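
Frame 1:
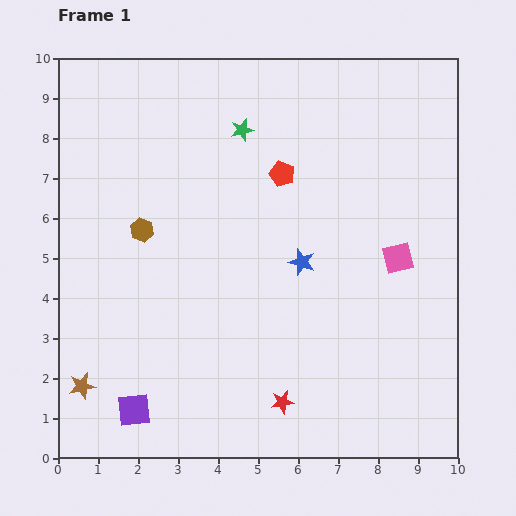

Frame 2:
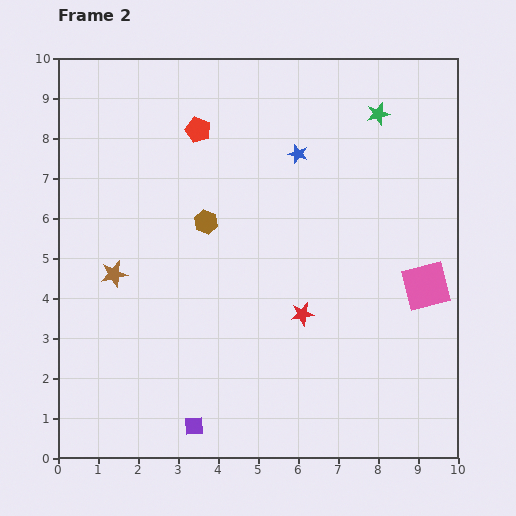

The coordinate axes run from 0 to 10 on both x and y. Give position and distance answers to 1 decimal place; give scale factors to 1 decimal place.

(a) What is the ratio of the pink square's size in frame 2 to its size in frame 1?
1.5×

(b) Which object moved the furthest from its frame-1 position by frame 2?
the green star

(moved 3.4; next 2.9)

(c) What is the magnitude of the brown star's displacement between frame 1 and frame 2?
2.9

The brown star moved from (0.6, 1.8) to (1.4, 4.6), a distance of √(0.8² + 2.8²) ≈ 2.9.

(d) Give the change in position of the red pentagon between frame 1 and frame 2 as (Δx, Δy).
(-2.1, 1.1)

The red pentagon was at (5.6, 7.1) in frame 1 and (3.5, 8.2) in frame 2.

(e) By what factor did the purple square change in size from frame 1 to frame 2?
0.6×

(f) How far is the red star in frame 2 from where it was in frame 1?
2.3

The red star moved from (5.6, 1.4) to (6.1, 3.6), a distance of √(0.5² + 2.2²) ≈ 2.3.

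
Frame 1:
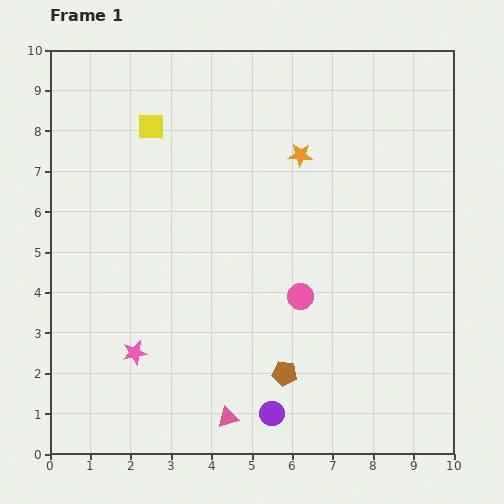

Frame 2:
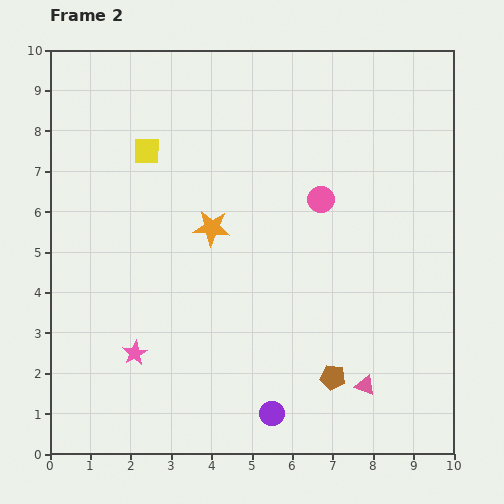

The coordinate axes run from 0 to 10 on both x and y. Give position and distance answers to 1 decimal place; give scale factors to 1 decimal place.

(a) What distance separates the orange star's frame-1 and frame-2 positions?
2.8

The orange star moved from (6.2, 7.4) to (4.0, 5.6), a distance of √(2.2² + 1.8²) ≈ 2.8.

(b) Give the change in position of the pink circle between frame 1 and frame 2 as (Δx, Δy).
(0.5, 2.4)

The pink circle was at (6.2, 3.9) in frame 1 and (6.7, 6.3) in frame 2.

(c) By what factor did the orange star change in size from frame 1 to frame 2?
1.5×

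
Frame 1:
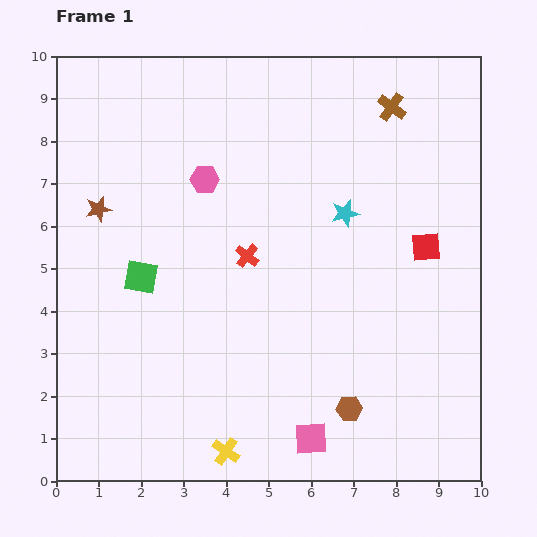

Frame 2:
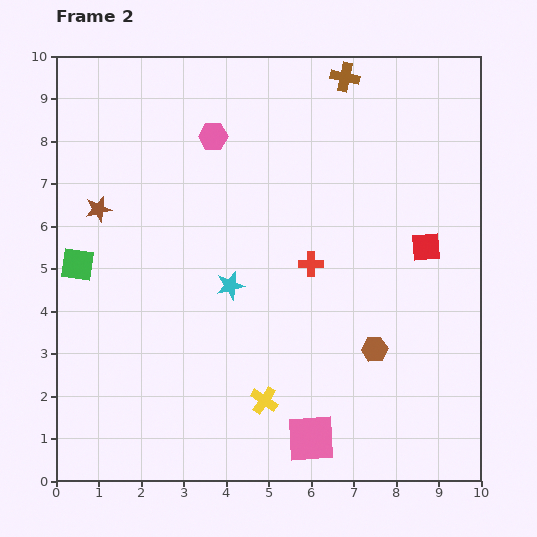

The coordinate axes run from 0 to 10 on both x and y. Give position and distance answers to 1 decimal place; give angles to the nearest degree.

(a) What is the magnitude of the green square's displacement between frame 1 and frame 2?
1.5

The green square moved from (2.0, 4.8) to (0.5, 5.1), a distance of √(1.5² + 0.3²) ≈ 1.5.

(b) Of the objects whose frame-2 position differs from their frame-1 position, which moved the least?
the pink hexagon

(moved 1.0)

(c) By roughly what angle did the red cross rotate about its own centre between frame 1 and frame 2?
38° counter-clockwise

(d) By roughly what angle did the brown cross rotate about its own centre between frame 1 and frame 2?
24° counter-clockwise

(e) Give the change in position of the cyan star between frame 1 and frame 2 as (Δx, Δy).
(-2.7, -1.7)

The cyan star was at (6.8, 6.3) in frame 1 and (4.1, 4.6) in frame 2.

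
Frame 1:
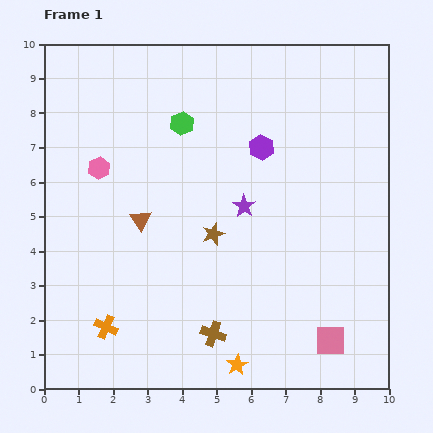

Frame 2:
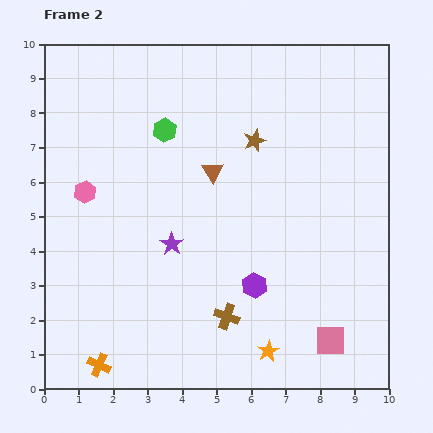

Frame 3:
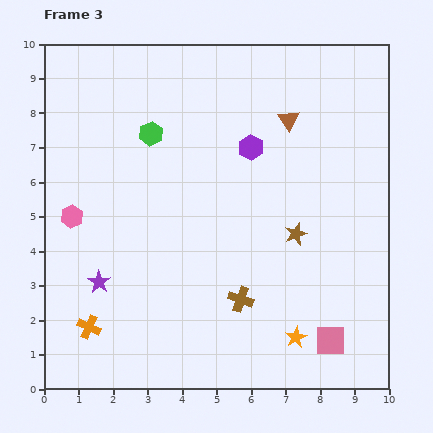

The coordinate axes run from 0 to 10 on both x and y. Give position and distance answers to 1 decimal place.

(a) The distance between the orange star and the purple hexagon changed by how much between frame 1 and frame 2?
-4.4

Distance in frame 1: 6.3. Distance in frame 2: 1.9.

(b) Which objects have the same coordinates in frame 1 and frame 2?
the pink square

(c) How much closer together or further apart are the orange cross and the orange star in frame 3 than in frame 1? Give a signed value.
+2.0

Distance in frame 1: 4.0. Distance in frame 3: 6.0.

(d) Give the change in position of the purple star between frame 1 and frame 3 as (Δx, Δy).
(-4.2, -2.2)

The purple star was at (5.8, 5.3) in frame 1 and (1.6, 3.1) in frame 3.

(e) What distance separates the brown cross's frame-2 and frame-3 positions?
0.6

The brown cross moved from (5.3, 2.1) to (5.7, 2.6), a distance of √(0.4² + 0.5²) ≈ 0.6.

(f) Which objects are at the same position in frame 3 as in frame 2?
the pink square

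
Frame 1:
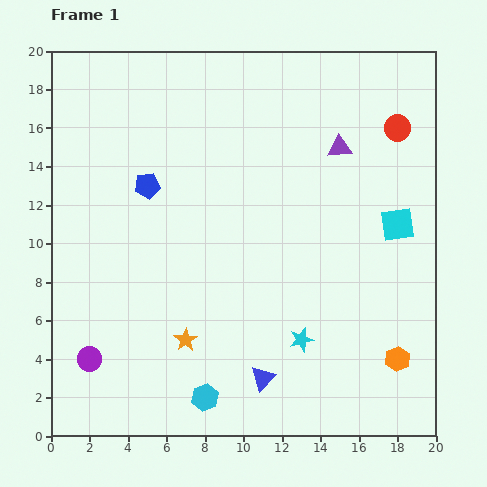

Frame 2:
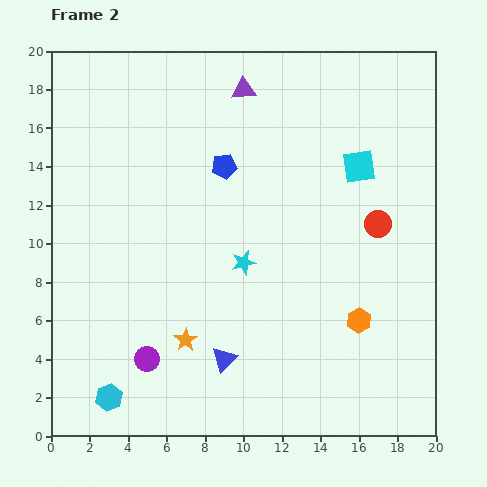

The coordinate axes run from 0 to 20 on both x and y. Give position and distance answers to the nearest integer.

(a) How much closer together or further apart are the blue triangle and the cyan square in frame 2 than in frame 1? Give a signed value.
+1

Distance in frame 1: 11. Distance in frame 2: 12.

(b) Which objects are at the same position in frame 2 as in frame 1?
the orange star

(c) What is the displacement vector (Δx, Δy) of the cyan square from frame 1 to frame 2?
(-2, 3)

The cyan square was at (18, 11) in frame 1 and (16, 14) in frame 2.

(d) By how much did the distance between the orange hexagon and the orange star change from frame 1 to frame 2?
-2

Distance in frame 1: 11. Distance in frame 2: 9.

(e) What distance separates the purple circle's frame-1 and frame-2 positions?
3

The purple circle moved from (2, 4) to (5, 4), a distance of √(3² + 0²) ≈ 3.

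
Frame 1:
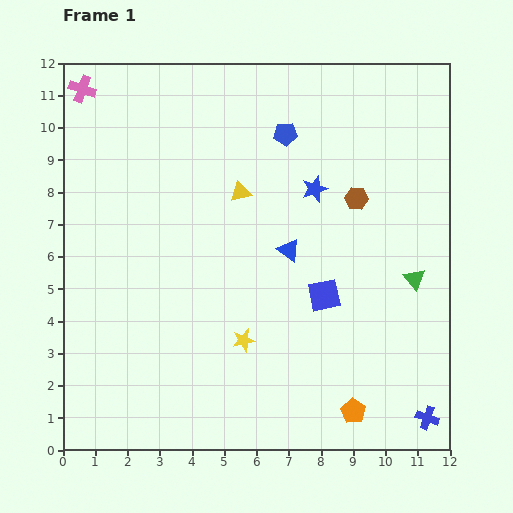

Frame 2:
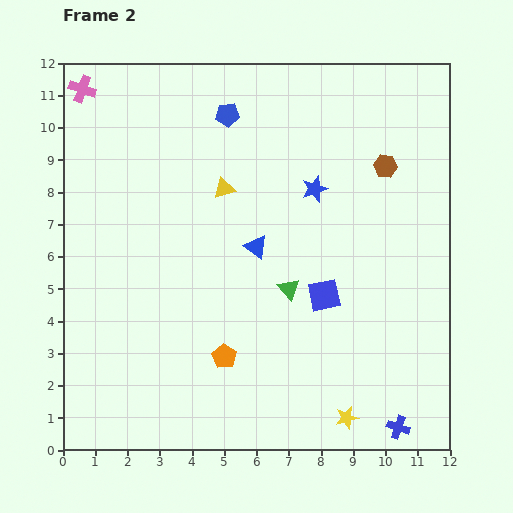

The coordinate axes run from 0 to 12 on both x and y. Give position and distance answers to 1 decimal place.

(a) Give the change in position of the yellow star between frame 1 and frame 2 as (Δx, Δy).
(3.2, -2.4)

The yellow star was at (5.6, 3.4) in frame 1 and (8.8, 1.0) in frame 2.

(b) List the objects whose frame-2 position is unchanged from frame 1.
the pink cross, the blue square, the blue star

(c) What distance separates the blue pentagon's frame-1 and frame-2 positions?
1.9

The blue pentagon moved from (6.9, 9.8) to (5.1, 10.4), a distance of √(1.8² + 0.6²) ≈ 1.9.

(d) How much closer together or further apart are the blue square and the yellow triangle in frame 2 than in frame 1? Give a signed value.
+0.4

Distance in frame 1: 4.1. Distance in frame 2: 4.5.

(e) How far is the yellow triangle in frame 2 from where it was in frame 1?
0.5

The yellow triangle moved from (5.5, 8.0) to (5.0, 8.1), a distance of √(0.5² + 0.1²) ≈ 0.5.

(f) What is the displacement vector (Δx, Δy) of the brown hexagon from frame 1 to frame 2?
(0.9, 1.0)

The brown hexagon was at (9.1, 7.8) in frame 1 and (10.0, 8.8) in frame 2.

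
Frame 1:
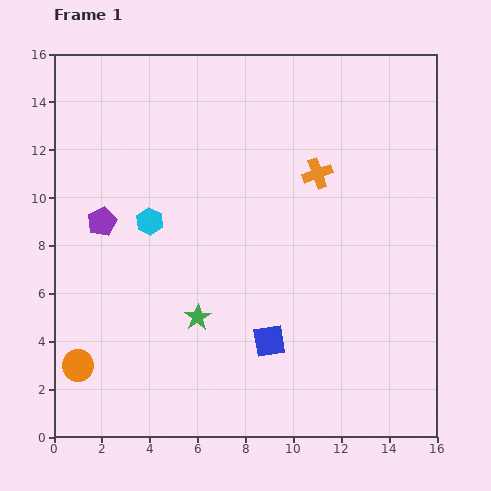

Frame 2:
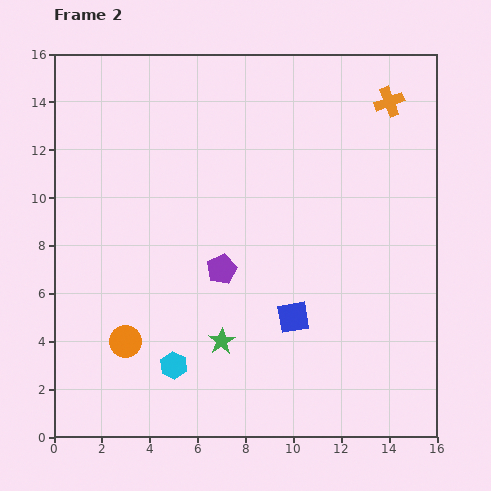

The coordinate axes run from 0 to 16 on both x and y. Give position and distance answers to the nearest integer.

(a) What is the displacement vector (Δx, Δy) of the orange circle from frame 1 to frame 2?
(2, 1)

The orange circle was at (1, 3) in frame 1 and (3, 4) in frame 2.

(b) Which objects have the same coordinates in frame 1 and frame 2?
none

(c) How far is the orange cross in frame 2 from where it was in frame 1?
4

The orange cross moved from (11, 11) to (14, 14), a distance of √(3² + 3²) ≈ 4.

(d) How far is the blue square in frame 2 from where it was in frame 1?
1

The blue square moved from (9, 4) to (10, 5), a distance of √(1² + 1²) ≈ 1.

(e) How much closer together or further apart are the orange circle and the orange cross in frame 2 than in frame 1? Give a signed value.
+2

Distance in frame 1: 13. Distance in frame 2: 15.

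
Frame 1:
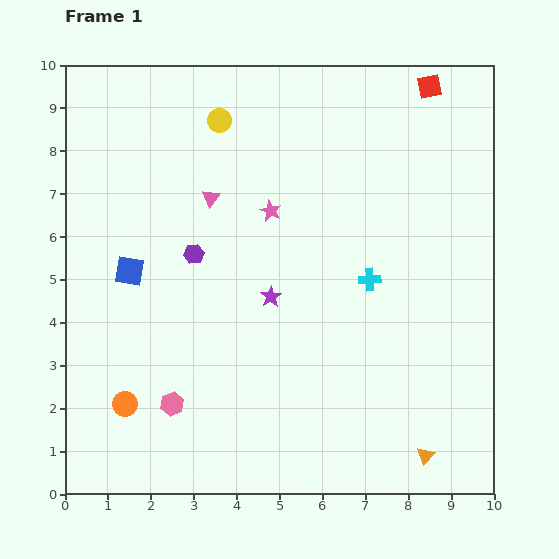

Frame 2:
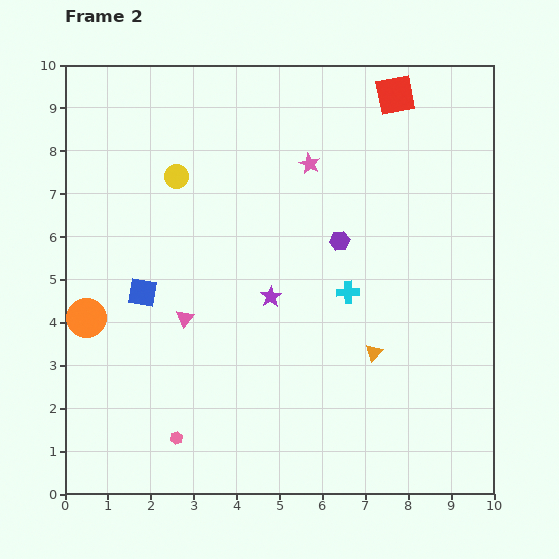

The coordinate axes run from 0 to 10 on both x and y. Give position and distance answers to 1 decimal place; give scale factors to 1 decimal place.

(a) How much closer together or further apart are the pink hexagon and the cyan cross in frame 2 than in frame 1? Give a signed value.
-0.2

Distance in frame 1: 5.4. Distance in frame 2: 5.2.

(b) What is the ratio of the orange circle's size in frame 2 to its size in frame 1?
1.6×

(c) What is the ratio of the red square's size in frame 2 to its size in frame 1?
1.6×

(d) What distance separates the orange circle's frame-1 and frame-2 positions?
2.2

The orange circle moved from (1.4, 2.1) to (0.5, 4.1), a distance of √(0.9² + 2.0²) ≈ 2.2.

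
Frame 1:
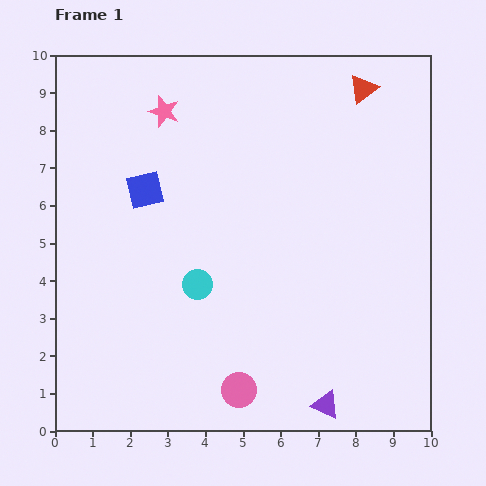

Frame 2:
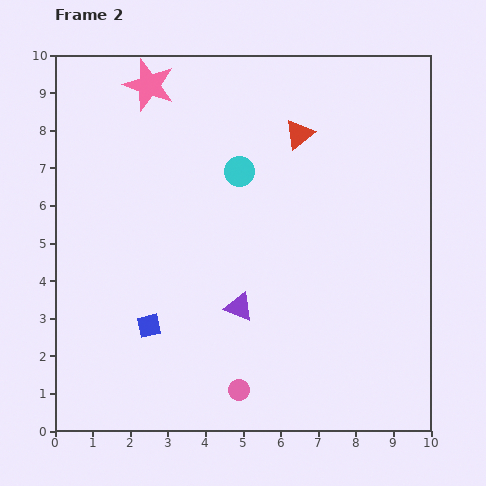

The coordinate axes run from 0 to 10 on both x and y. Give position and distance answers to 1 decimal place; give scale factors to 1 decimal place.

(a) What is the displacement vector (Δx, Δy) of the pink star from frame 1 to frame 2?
(-0.4, 0.7)

The pink star was at (2.9, 8.5) in frame 1 and (2.5, 9.2) in frame 2.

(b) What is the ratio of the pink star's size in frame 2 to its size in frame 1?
1.6×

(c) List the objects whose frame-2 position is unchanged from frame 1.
the pink circle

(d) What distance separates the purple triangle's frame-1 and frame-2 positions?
3.5

The purple triangle moved from (7.2, 0.7) to (4.9, 3.3), a distance of √(2.3² + 2.6²) ≈ 3.5.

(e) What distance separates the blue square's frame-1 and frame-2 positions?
3.6

The blue square moved from (2.4, 6.4) to (2.5, 2.8), a distance of √(0.1² + 3.6²) ≈ 3.6.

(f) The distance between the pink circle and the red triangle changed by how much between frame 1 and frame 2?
-1.7

Distance in frame 1: 8.7. Distance in frame 2: 7.0.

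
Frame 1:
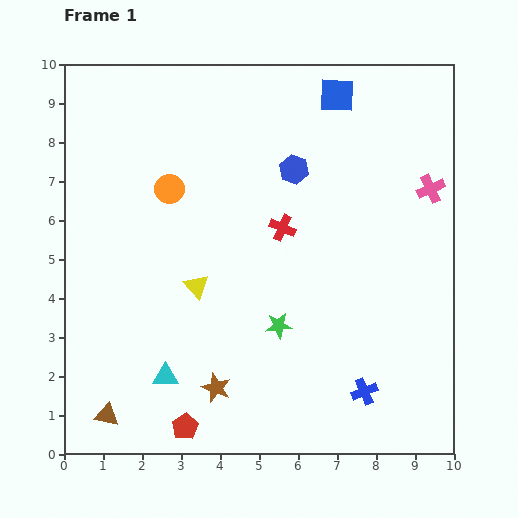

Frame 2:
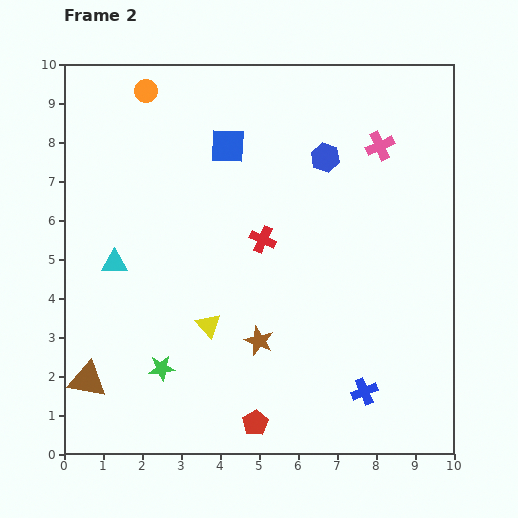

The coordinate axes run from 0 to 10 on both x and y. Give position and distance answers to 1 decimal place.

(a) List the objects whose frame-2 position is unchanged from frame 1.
the blue cross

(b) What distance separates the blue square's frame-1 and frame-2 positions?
3.1

The blue square moved from (7.0, 9.2) to (4.2, 7.9), a distance of √(2.8² + 1.3²) ≈ 3.1.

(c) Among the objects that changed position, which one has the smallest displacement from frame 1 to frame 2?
the red cross

(moved 0.6)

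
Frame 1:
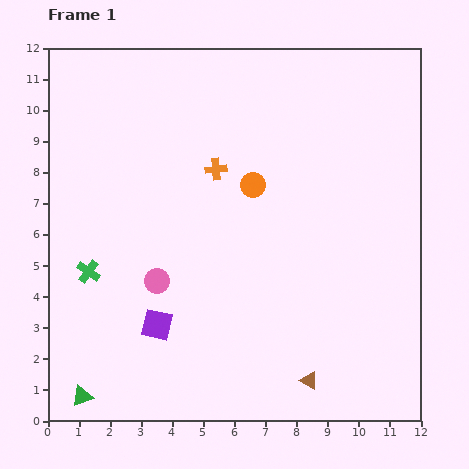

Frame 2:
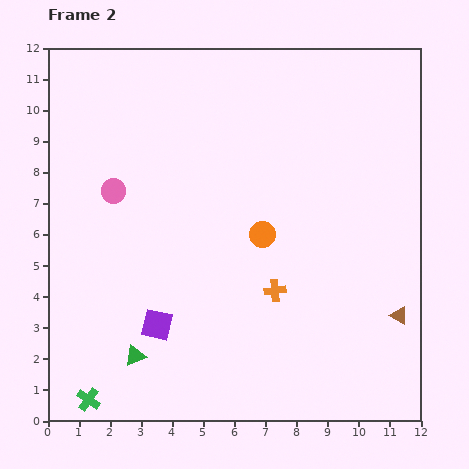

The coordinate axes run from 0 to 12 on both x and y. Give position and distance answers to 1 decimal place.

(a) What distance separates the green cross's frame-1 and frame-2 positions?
4.1

The green cross moved from (1.3, 4.8) to (1.3, 0.7), a distance of √(0.0² + 4.1²) ≈ 4.1.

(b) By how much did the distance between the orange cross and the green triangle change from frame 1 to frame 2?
-3.5

Distance in frame 1: 8.5. Distance in frame 2: 5.0.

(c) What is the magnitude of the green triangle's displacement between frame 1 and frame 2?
2.1

The green triangle moved from (1.1, 0.8) to (2.8, 2.1), a distance of √(1.7² + 1.3²) ≈ 2.1.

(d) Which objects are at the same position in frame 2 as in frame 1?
the purple square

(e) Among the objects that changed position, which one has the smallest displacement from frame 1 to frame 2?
the orange circle

(moved 1.6)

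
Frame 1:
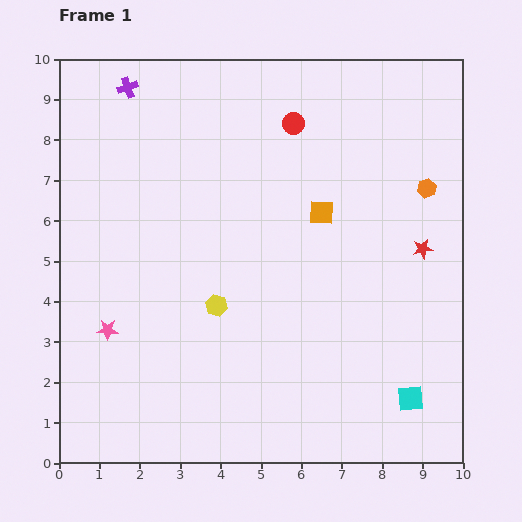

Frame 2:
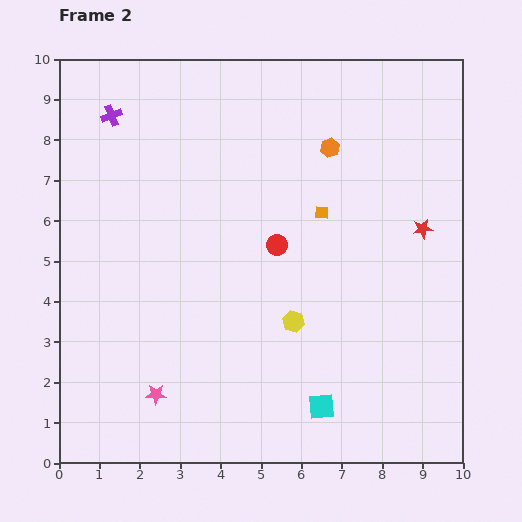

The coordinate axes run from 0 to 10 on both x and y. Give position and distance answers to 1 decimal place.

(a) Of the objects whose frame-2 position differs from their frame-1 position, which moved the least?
the red star

(moved 0.5)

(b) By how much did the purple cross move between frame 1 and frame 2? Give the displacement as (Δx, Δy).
(-0.4, -0.7)

The purple cross was at (1.7, 9.3) in frame 1 and (1.3, 8.6) in frame 2.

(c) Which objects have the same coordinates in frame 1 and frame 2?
the orange square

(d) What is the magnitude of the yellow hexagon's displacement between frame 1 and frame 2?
1.9

The yellow hexagon moved from (3.9, 3.9) to (5.8, 3.5), a distance of √(1.9² + 0.4²) ≈ 1.9.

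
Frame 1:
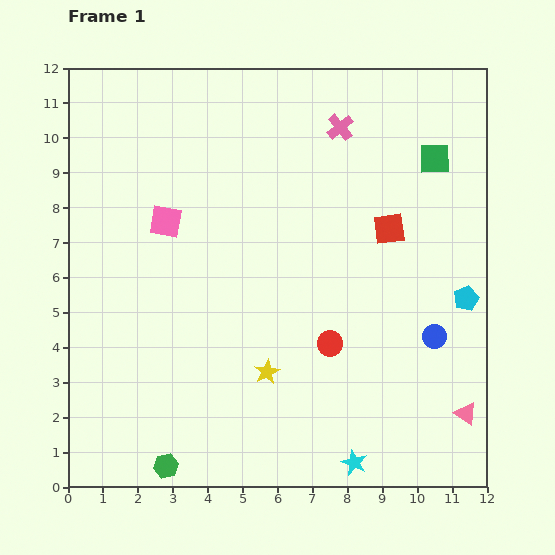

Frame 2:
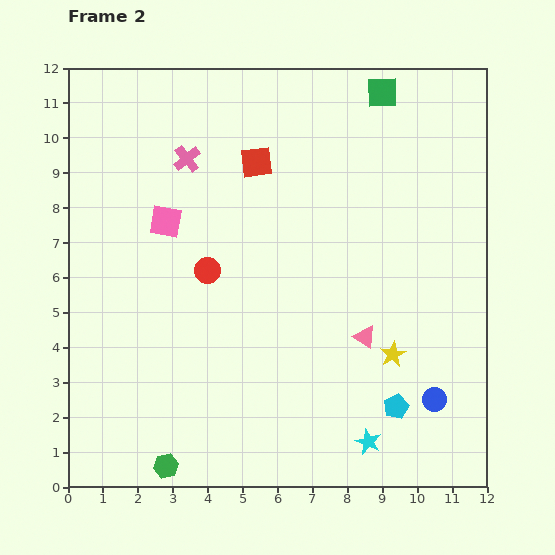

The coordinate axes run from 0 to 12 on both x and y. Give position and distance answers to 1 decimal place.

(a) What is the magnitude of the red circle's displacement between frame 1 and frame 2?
4.1

The red circle moved from (7.5, 4.1) to (4.0, 6.2), a distance of √(3.5² + 2.1²) ≈ 4.1.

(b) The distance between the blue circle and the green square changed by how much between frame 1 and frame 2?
+3.8

Distance in frame 1: 5.1. Distance in frame 2: 8.9.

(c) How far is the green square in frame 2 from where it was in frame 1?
2.4

The green square moved from (10.5, 9.4) to (9.0, 11.3), a distance of √(1.5² + 1.9²) ≈ 2.4.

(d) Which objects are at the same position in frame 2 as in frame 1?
the green hexagon, the pink square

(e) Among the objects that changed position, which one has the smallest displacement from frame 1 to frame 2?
the cyan star

(moved 0.7)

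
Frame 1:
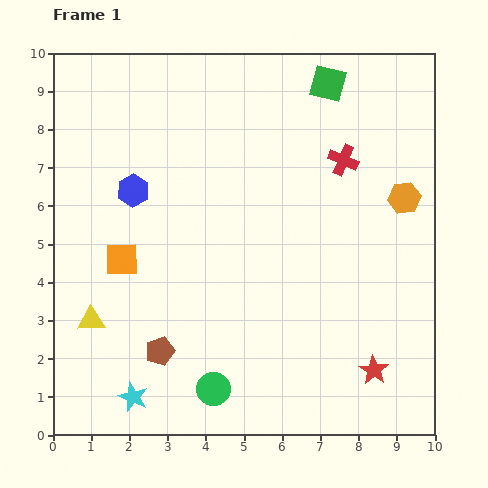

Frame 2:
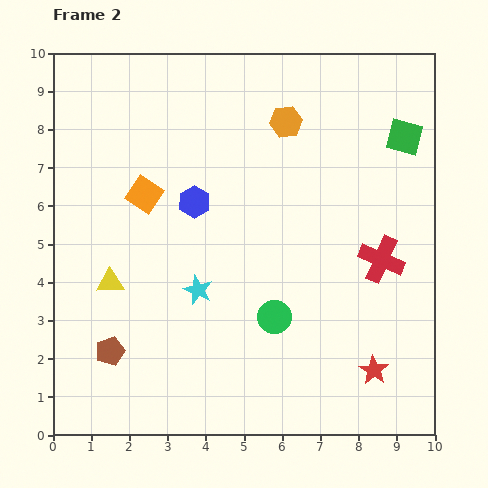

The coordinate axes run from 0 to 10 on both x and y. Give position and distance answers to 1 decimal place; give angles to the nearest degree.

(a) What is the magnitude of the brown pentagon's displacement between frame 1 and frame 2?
1.3

The brown pentagon moved from (2.8, 2.2) to (1.5, 2.2), a distance of √(1.3² + 0.0²) ≈ 1.3.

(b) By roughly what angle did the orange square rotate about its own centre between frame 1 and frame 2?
35° clockwise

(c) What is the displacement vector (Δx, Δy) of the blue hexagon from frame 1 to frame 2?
(1.6, -0.3)

The blue hexagon was at (2.1, 6.4) in frame 1 and (3.7, 6.1) in frame 2.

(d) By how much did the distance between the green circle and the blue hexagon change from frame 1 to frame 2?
-1.9

Distance in frame 1: 5.6. Distance in frame 2: 3.7.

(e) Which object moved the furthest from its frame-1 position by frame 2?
the orange hexagon

(moved 3.7; next 3.3)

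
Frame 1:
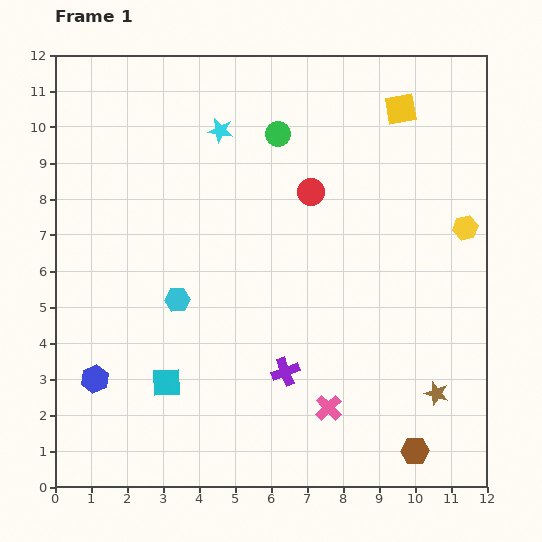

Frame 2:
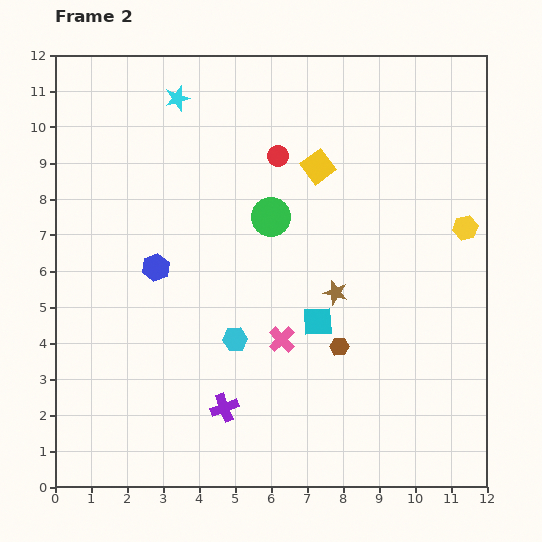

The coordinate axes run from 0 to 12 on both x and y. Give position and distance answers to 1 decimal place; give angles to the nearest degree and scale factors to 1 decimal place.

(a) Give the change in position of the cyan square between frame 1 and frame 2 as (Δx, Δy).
(4.2, 1.7)

The cyan square was at (3.1, 2.9) in frame 1 and (7.3, 4.6) in frame 2.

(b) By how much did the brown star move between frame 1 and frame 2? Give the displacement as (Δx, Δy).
(-2.8, 2.8)

The brown star was at (10.6, 2.6) in frame 1 and (7.8, 5.4) in frame 2.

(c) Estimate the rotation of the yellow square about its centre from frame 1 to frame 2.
27° counter-clockwise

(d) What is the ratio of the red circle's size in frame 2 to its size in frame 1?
0.8×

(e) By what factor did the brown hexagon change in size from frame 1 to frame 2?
0.7×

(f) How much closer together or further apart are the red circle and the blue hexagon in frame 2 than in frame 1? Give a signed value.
-3.3

Distance in frame 1: 7.9. Distance in frame 2: 4.6.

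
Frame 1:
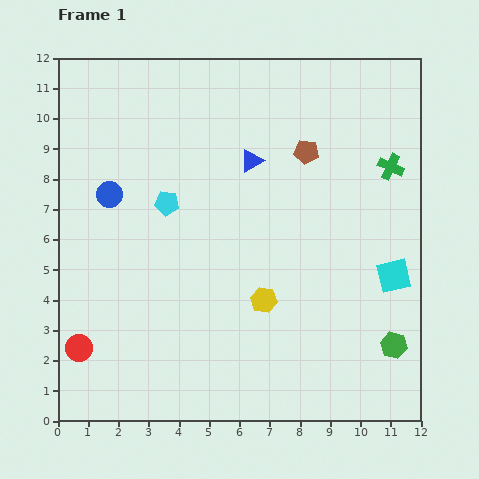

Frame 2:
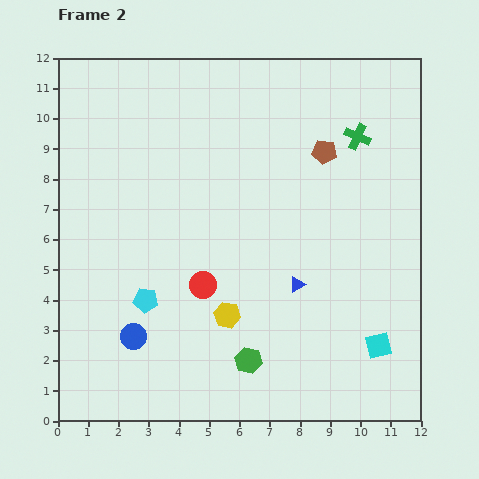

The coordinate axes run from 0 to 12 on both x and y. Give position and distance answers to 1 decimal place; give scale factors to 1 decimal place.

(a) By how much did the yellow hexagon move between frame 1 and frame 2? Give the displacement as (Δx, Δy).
(-1.2, -0.5)

The yellow hexagon was at (6.8, 4.0) in frame 1 and (5.6, 3.5) in frame 2.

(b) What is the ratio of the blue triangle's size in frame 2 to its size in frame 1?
0.7×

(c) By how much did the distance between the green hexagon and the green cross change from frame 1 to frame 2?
+2.3

Distance in frame 1: 5.9. Distance in frame 2: 8.2.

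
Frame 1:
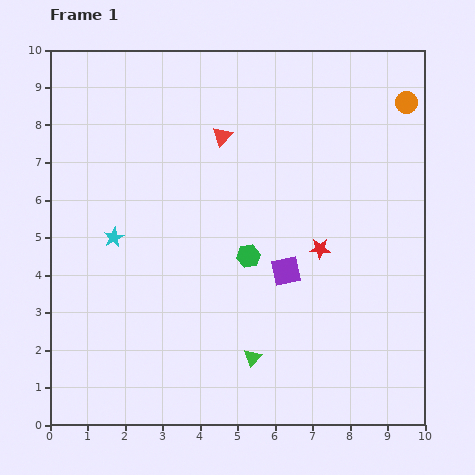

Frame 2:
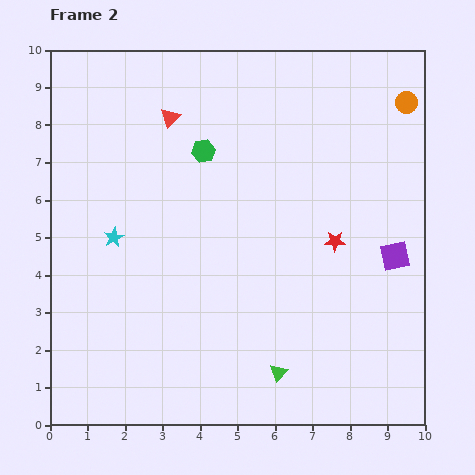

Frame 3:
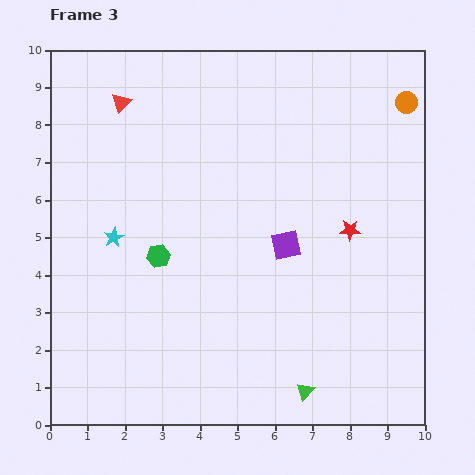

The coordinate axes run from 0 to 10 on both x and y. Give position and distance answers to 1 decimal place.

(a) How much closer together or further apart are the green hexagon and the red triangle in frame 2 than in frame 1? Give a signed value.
-2.0

Distance in frame 1: 3.3. Distance in frame 2: 1.3.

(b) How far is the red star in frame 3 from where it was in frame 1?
0.9

The red star moved from (7.2, 4.7) to (8.0, 5.2), a distance of √(0.8² + 0.5²) ≈ 0.9.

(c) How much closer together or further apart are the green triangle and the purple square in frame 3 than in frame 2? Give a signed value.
-0.5

Distance in frame 2: 4.4. Distance in frame 3: 3.9.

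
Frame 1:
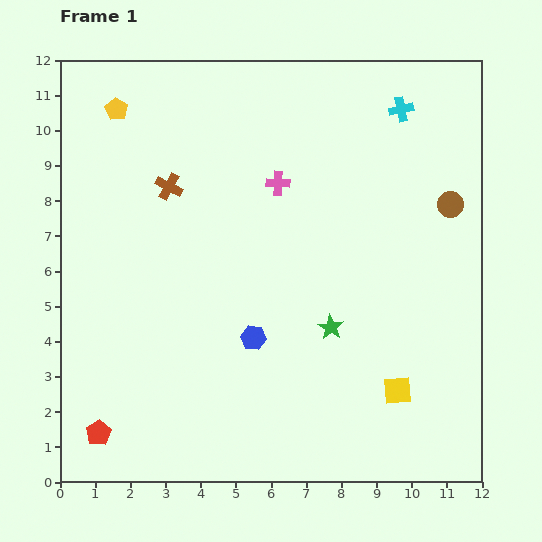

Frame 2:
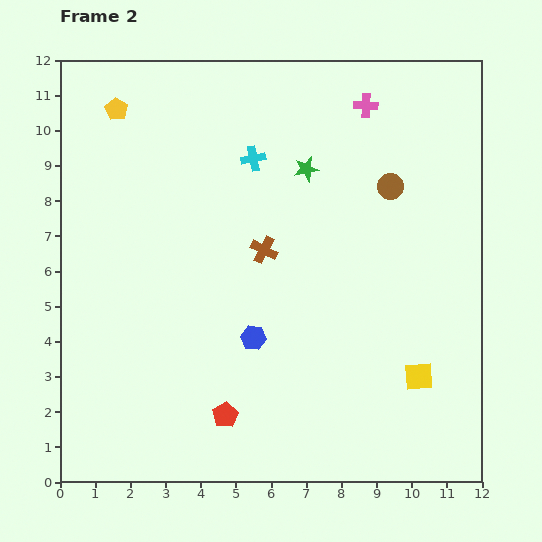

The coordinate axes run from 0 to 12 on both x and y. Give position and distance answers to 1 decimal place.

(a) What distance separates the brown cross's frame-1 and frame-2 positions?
3.2

The brown cross moved from (3.1, 8.4) to (5.8, 6.6), a distance of √(2.7² + 1.8²) ≈ 3.2.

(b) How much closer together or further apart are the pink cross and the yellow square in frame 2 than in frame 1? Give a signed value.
+1.0

Distance in frame 1: 6.8. Distance in frame 2: 7.8.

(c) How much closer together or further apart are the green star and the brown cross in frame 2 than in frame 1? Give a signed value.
-3.5

Distance in frame 1: 6.1. Distance in frame 2: 2.6.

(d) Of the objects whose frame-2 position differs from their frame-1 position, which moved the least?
the yellow square

(moved 0.7)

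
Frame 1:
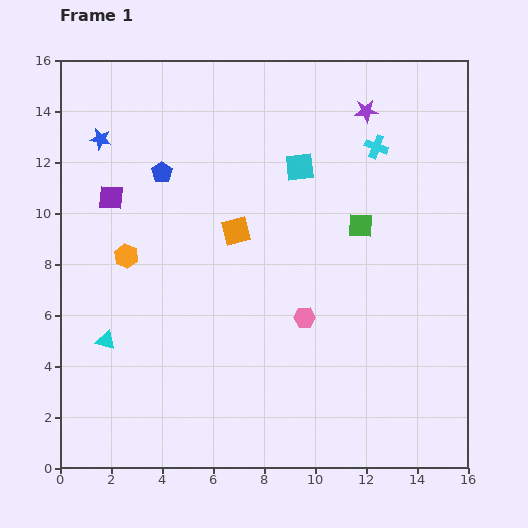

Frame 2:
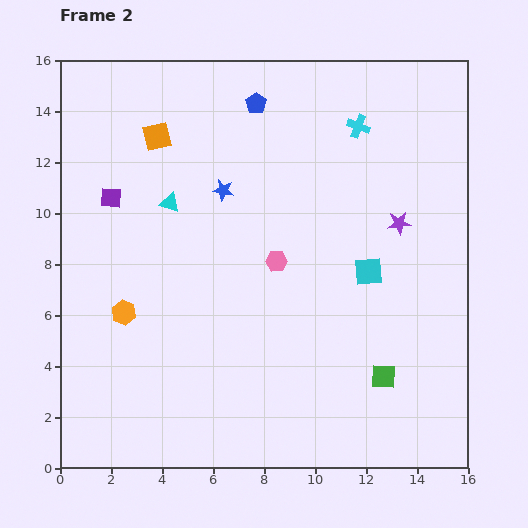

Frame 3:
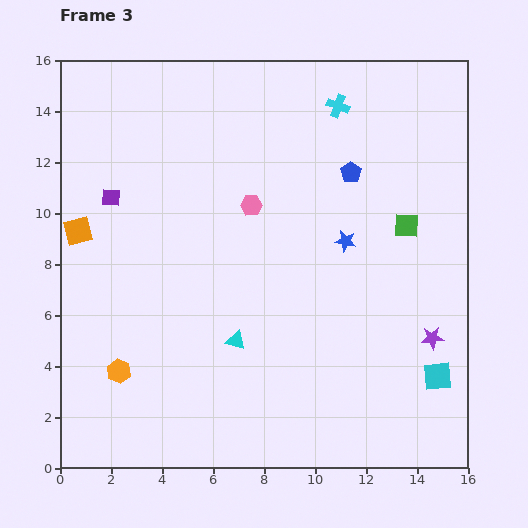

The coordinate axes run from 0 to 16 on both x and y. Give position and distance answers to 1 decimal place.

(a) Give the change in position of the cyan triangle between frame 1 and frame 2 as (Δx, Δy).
(2.5, 5.4)

The cyan triangle was at (1.8, 5.0) in frame 1 and (4.3, 10.4) in frame 2.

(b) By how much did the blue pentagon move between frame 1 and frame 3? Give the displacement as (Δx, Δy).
(7.4, 0.0)

The blue pentagon was at (4.0, 11.6) in frame 1 and (11.4, 11.6) in frame 3.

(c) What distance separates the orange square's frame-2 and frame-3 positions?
4.8

The orange square moved from (3.8, 13.0) to (0.7, 9.3), a distance of √(3.1² + 3.7²) ≈ 4.8.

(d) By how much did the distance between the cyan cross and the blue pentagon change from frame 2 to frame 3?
-1.5

Distance in frame 2: 4.1. Distance in frame 3: 2.6.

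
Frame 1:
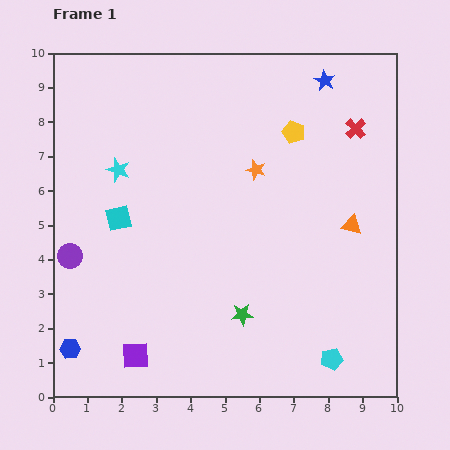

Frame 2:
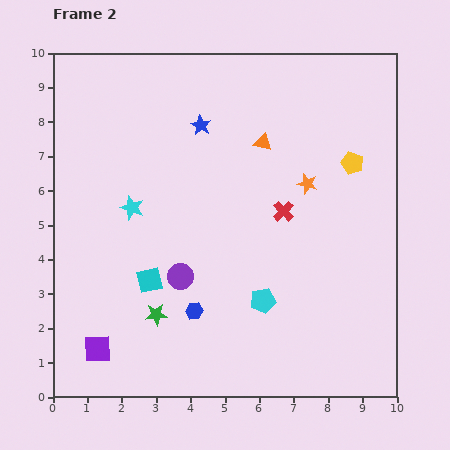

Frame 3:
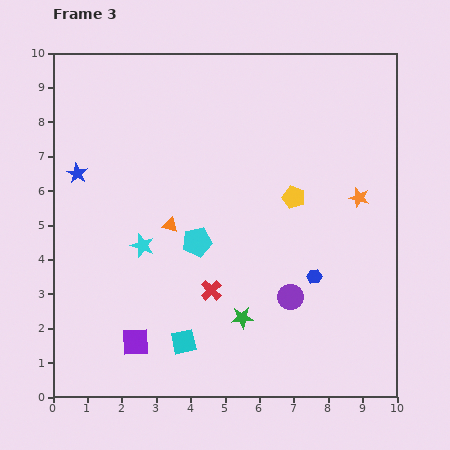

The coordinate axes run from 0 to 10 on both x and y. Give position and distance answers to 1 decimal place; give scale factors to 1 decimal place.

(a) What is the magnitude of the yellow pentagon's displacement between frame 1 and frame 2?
1.9

The yellow pentagon moved from (7.0, 7.7) to (8.7, 6.8), a distance of √(1.7² + 0.9²) ≈ 1.9.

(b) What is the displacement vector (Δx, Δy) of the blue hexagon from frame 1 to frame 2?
(3.6, 1.1)

The blue hexagon was at (0.5, 1.4) in frame 1 and (4.1, 2.5) in frame 2.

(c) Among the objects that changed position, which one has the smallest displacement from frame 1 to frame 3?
the green star

(moved 0.1)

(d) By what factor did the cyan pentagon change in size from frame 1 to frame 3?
1.3×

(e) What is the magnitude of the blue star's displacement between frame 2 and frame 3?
3.9

The blue star moved from (4.3, 7.9) to (0.7, 6.5), a distance of √(3.6² + 1.4²) ≈ 3.9.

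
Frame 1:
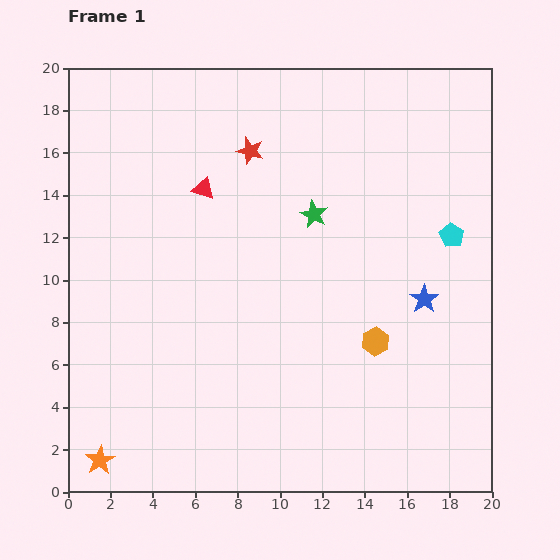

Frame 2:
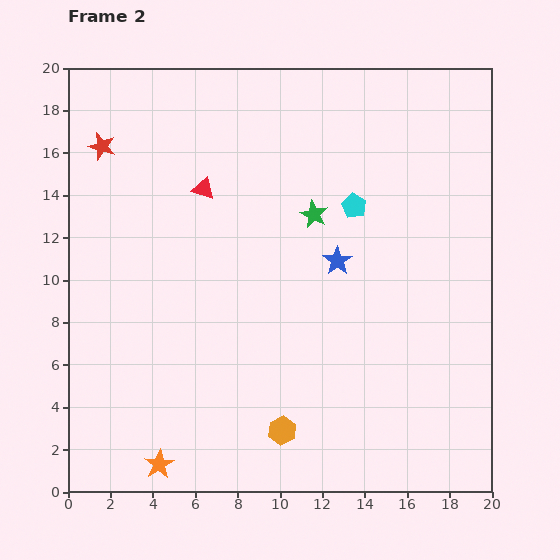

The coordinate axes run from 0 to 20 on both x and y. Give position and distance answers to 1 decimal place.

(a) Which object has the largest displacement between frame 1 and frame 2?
the red star

(moved 7.0; next 6.1)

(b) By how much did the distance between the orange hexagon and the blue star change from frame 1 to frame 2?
+5.4

Distance in frame 1: 3.0. Distance in frame 2: 8.4.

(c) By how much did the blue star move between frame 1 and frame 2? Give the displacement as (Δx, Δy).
(-4.1, 1.8)

The blue star was at (16.8, 9.1) in frame 1 and (12.7, 10.9) in frame 2.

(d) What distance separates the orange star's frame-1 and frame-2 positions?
2.8

The orange star moved from (1.5, 1.5) to (4.3, 1.3), a distance of √(2.8² + 0.2²) ≈ 2.8.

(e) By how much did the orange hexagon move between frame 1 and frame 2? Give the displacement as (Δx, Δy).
(-4.4, -4.2)

The orange hexagon was at (14.5, 7.1) in frame 1 and (10.1, 2.9) in frame 2.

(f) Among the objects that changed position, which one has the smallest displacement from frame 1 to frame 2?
the orange star

(moved 2.8)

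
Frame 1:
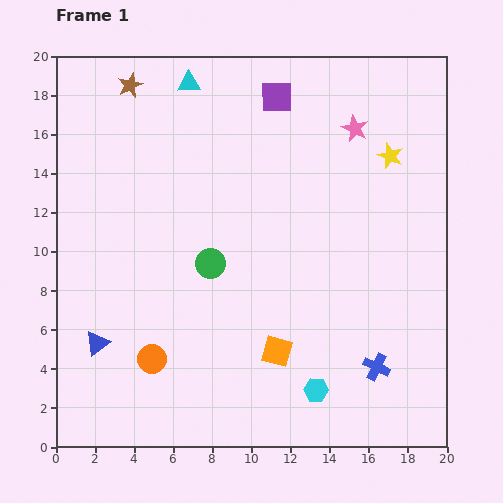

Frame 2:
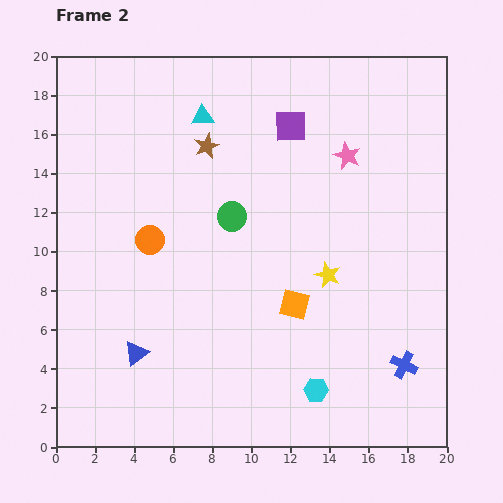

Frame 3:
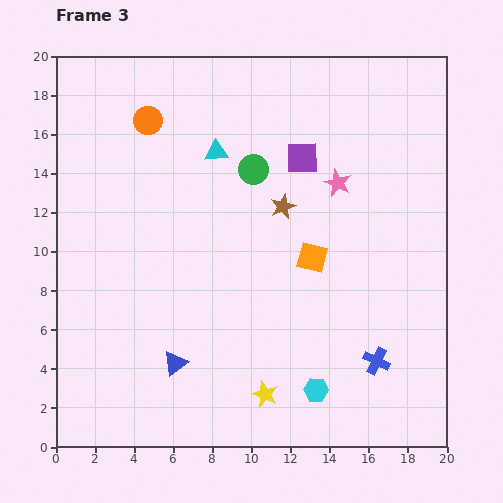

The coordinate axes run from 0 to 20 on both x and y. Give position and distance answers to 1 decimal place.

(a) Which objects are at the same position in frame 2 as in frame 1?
the cyan hexagon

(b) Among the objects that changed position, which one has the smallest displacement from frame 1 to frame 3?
the blue cross

(moved 0.3)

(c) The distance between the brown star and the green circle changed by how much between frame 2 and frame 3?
-1.4

Distance in frame 2: 3.8. Distance in frame 3: 2.4.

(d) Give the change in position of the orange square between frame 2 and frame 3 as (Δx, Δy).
(0.9, 2.4)

The orange square was at (12.2, 7.3) in frame 2 and (13.1, 9.7) in frame 3.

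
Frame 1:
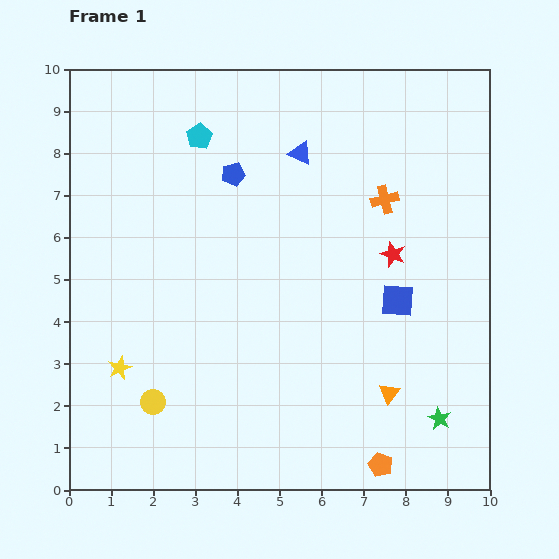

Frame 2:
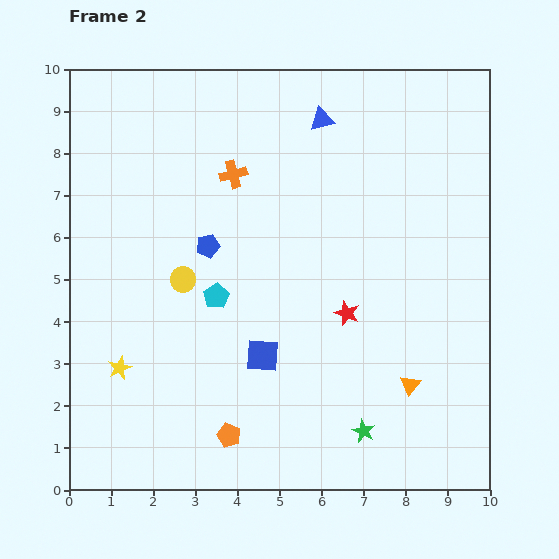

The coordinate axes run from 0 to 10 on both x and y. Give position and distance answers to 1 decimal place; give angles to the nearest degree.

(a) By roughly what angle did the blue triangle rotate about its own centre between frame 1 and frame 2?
39° counter-clockwise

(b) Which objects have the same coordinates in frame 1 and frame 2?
the yellow star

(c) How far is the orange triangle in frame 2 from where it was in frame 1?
0.5

The orange triangle moved from (7.6, 2.3) to (8.1, 2.5), a distance of √(0.5² + 0.2²) ≈ 0.5.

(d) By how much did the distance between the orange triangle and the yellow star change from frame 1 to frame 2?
+0.5

Distance in frame 1: 6.4. Distance in frame 2: 6.9.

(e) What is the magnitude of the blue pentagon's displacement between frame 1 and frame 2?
1.8

The blue pentagon moved from (3.9, 7.5) to (3.3, 5.8), a distance of √(0.6² + 1.7²) ≈ 1.8.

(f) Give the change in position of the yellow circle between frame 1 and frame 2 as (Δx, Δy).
(0.7, 2.9)

The yellow circle was at (2.0, 2.1) in frame 1 and (2.7, 5.0) in frame 2.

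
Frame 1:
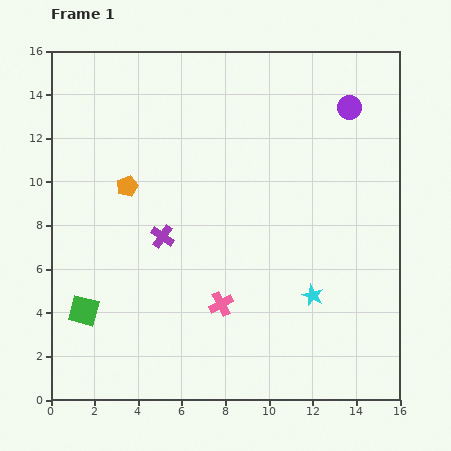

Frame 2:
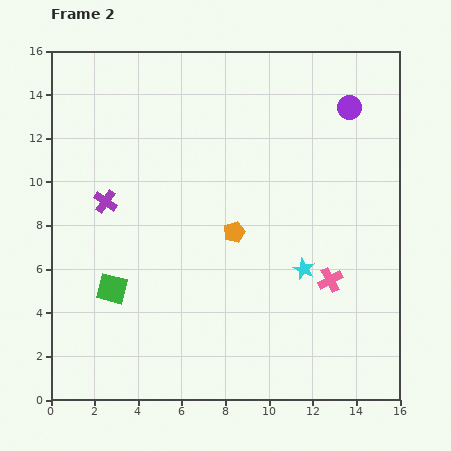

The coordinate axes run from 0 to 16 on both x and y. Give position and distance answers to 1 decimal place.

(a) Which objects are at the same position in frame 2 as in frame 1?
the purple circle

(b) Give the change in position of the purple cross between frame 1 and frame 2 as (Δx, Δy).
(-2.6, 1.6)

The purple cross was at (5.1, 7.5) in frame 1 and (2.5, 9.1) in frame 2.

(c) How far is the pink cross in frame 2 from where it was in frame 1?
5.1

The pink cross moved from (7.8, 4.4) to (12.8, 5.5), a distance of √(5.0² + 1.1²) ≈ 5.1.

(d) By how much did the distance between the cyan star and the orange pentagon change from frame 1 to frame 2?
-6.3

Distance in frame 1: 9.9. Distance in frame 2: 3.6.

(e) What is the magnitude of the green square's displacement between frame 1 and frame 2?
1.6

The green square moved from (1.5, 4.1) to (2.8, 5.1), a distance of √(1.3² + 1.0²) ≈ 1.6.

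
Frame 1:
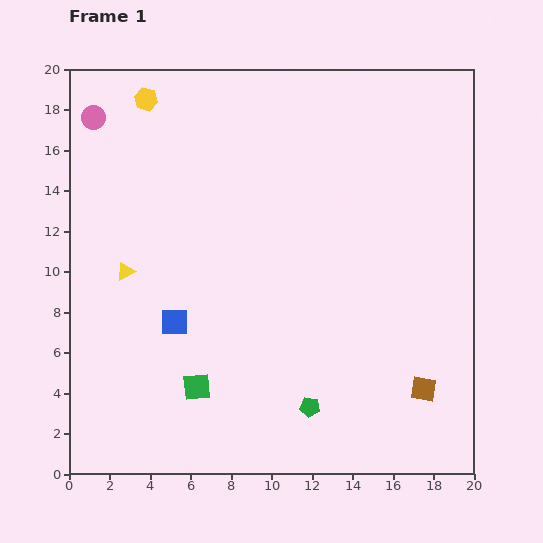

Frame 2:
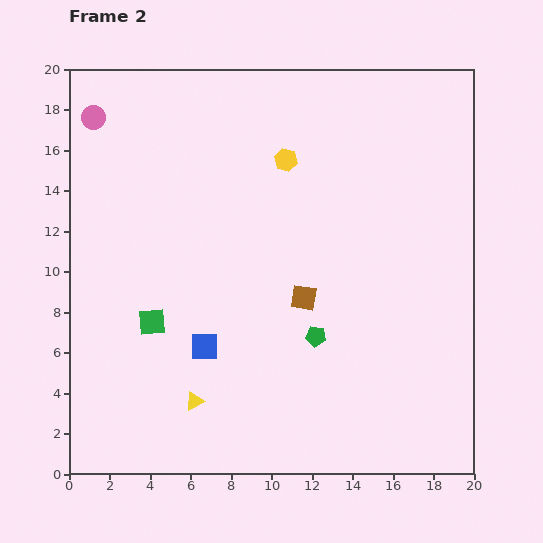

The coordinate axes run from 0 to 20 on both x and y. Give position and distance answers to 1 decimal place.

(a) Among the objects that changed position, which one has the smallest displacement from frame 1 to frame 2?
the blue square

(moved 1.9)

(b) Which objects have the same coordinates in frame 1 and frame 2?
the pink circle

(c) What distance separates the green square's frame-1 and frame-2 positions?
3.9

The green square moved from (6.3, 4.3) to (4.1, 7.5), a distance of √(2.2² + 3.2²) ≈ 3.9.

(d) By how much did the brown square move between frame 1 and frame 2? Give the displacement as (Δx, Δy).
(-5.9, 4.5)

The brown square was at (17.5, 4.2) in frame 1 and (11.6, 8.7) in frame 2.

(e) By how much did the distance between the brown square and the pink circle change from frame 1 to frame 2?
-7.4

Distance in frame 1: 21.1. Distance in frame 2: 13.7.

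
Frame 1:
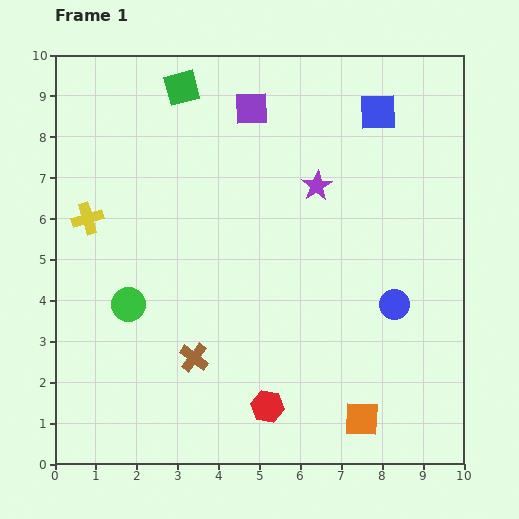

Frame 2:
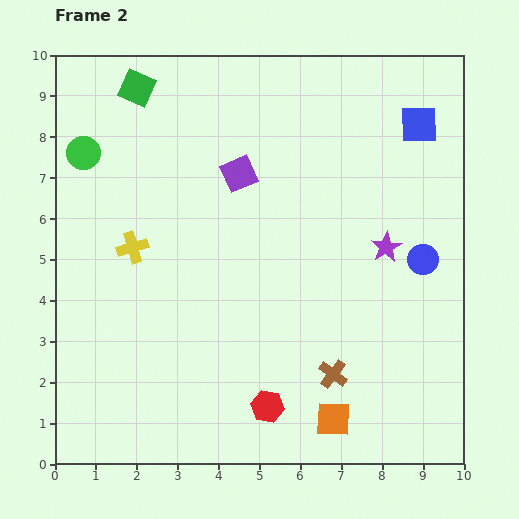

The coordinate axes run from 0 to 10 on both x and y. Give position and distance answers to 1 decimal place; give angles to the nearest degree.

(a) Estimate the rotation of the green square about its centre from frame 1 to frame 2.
39° clockwise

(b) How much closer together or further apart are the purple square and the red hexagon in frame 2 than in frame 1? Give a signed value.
-1.6

Distance in frame 1: 7.3. Distance in frame 2: 5.7.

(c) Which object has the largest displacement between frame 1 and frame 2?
the green circle

(moved 3.9; next 3.4)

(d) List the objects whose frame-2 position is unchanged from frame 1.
the red hexagon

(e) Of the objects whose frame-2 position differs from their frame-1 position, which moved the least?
the orange square

(moved 0.7)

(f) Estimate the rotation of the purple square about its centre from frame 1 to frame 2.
21° counter-clockwise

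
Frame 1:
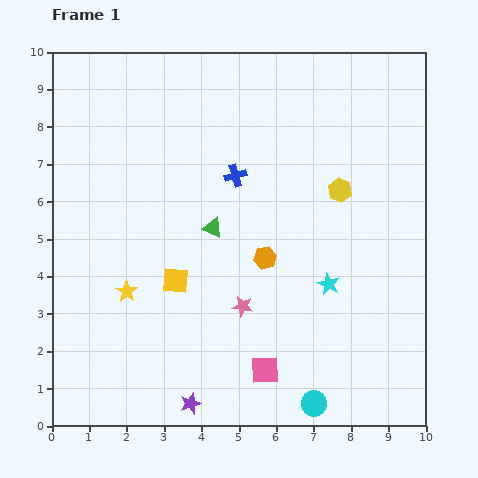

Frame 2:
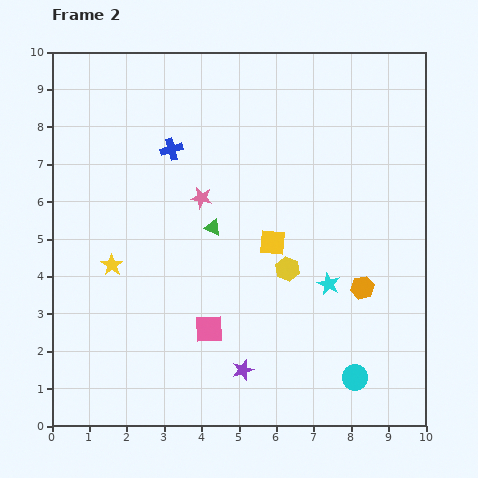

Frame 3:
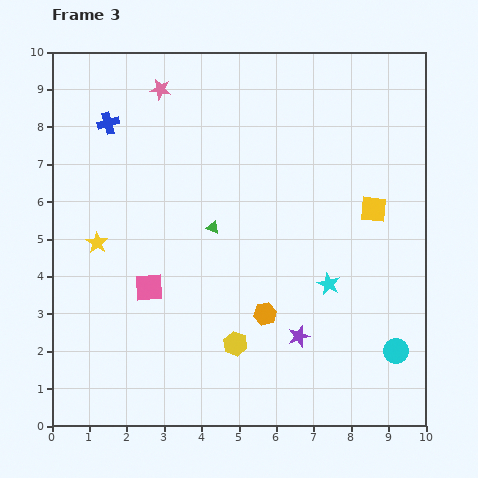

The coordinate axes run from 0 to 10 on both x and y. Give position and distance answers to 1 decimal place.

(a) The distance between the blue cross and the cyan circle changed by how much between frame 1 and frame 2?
+1.3

Distance in frame 1: 6.5. Distance in frame 2: 7.8.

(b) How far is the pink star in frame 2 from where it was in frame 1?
3.1

The pink star moved from (5.1, 3.2) to (4.0, 6.1), a distance of √(1.1² + 2.9²) ≈ 3.1.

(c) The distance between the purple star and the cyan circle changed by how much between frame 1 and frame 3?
-0.7

Distance in frame 1: 3.3. Distance in frame 3: 2.6.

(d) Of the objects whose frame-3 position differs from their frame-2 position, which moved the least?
the yellow star

(moved 0.7)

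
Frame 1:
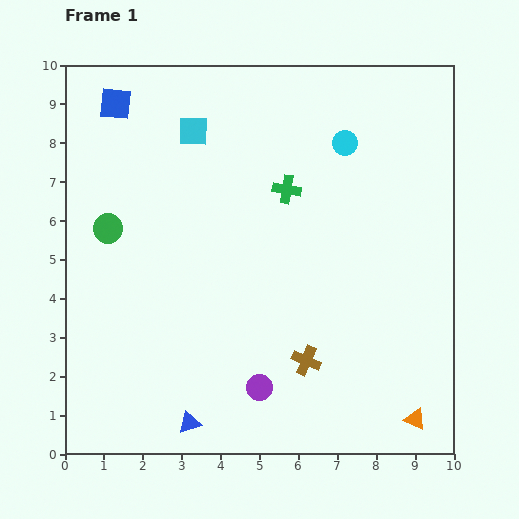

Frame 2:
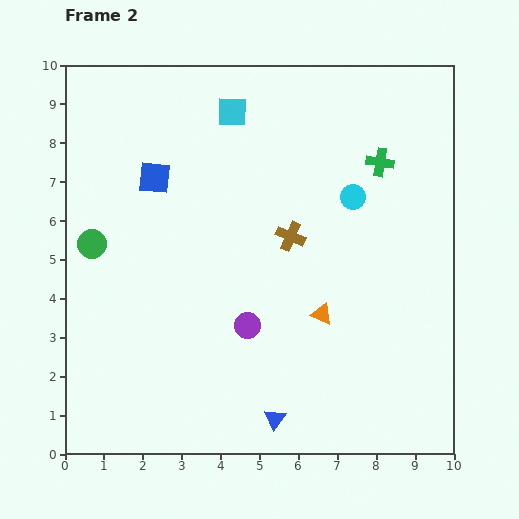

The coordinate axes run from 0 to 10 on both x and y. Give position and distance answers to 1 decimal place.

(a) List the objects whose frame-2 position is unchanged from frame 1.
none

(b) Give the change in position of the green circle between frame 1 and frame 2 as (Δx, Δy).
(-0.4, -0.4)

The green circle was at (1.1, 5.8) in frame 1 and (0.7, 5.4) in frame 2.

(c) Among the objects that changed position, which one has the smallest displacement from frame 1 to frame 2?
the green circle

(moved 0.6)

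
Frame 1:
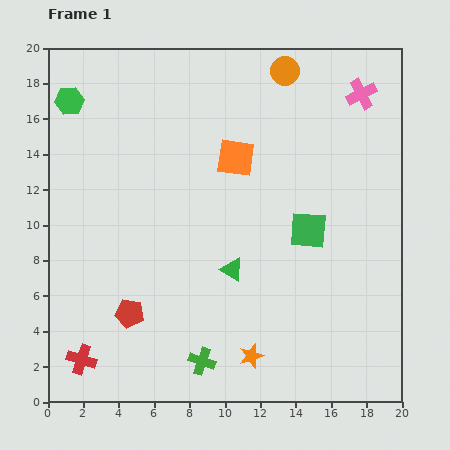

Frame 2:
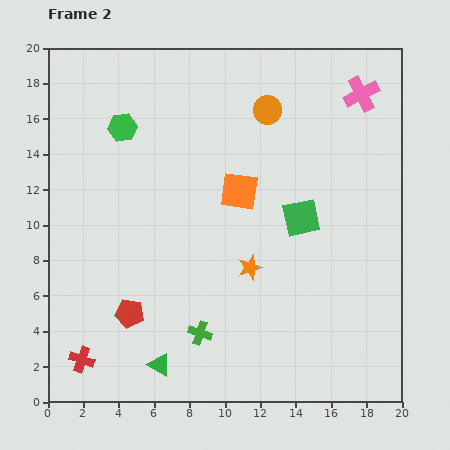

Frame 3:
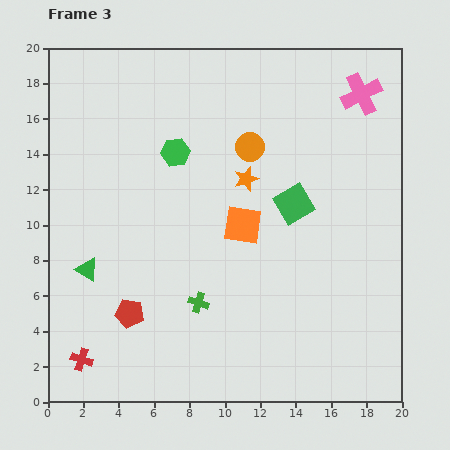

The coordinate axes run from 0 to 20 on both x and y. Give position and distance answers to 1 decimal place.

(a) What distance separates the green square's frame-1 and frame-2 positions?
0.8

The green square moved from (14.7, 9.7) to (14.3, 10.4), a distance of √(0.4² + 0.7²) ≈ 0.8.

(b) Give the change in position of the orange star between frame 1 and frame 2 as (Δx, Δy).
(-0.1, 5.0)

The orange star was at (11.5, 2.6) in frame 1 and (11.4, 7.6) in frame 2.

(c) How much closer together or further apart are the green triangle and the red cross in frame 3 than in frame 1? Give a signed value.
-4.8

Distance in frame 1: 9.9. Distance in frame 3: 5.1.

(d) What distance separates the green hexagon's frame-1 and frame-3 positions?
6.7

The green hexagon moved from (1.2, 17.0) to (7.2, 14.1), a distance of √(6.0² + 2.9²) ≈ 6.7.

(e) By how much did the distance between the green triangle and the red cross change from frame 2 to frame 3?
+0.7

Distance in frame 2: 4.4. Distance in frame 3: 5.1.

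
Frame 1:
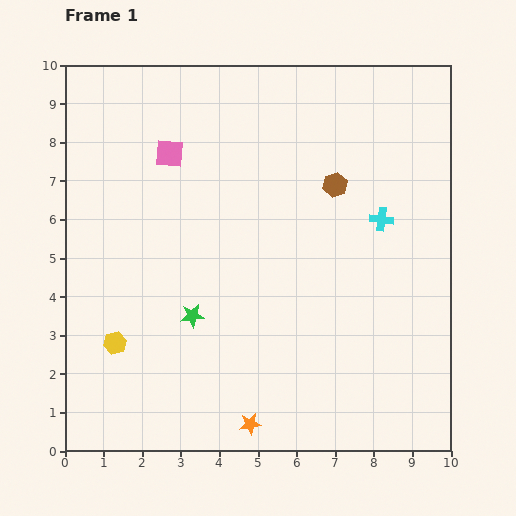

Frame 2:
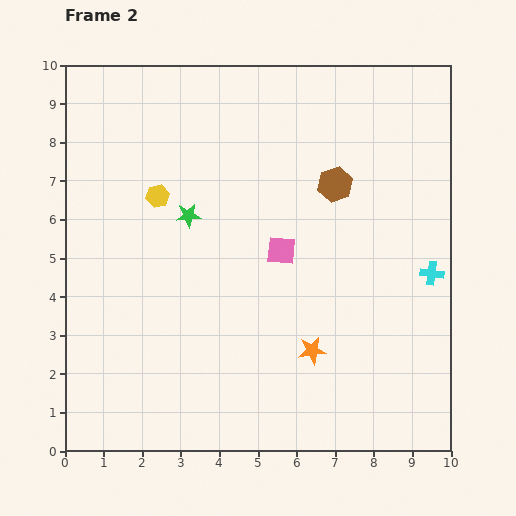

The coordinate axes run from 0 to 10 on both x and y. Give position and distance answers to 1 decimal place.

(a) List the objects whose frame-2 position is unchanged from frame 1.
the brown hexagon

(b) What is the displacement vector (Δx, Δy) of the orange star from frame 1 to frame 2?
(1.6, 1.9)

The orange star was at (4.8, 0.7) in frame 1 and (6.4, 2.6) in frame 2.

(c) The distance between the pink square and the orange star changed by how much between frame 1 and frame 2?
-4.6

Distance in frame 1: 7.3. Distance in frame 2: 2.7.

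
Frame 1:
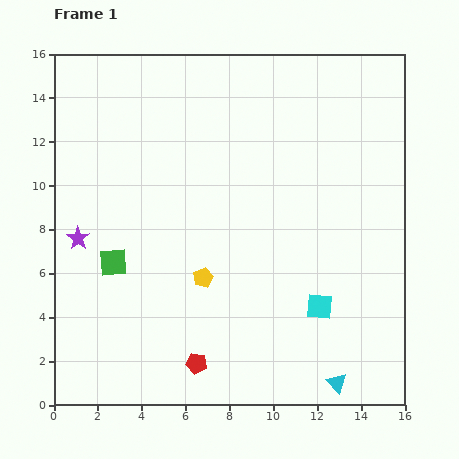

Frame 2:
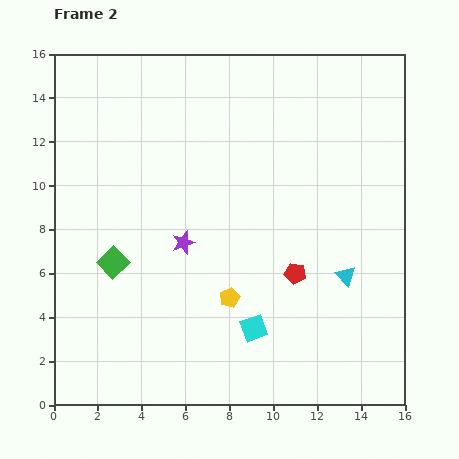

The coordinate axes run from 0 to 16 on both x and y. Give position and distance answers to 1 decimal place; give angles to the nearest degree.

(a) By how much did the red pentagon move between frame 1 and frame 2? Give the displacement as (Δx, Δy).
(4.5, 4.1)

The red pentagon was at (6.5, 1.9) in frame 1 and (11.0, 6.0) in frame 2.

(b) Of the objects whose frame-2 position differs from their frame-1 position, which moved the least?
the yellow pentagon

(moved 1.5)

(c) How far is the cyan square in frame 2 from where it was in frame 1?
3.2

The cyan square moved from (12.1, 4.5) to (9.1, 3.5), a distance of √(3.0² + 1.0²) ≈ 3.2.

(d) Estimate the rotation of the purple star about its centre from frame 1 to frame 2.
19° clockwise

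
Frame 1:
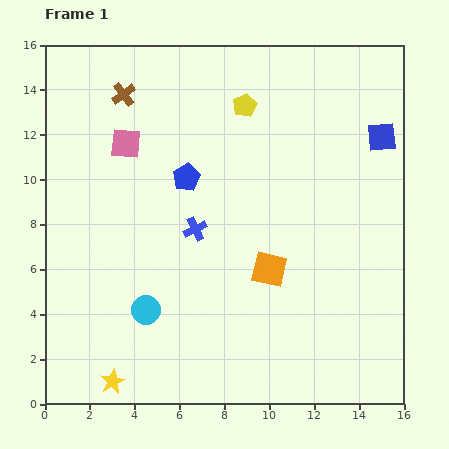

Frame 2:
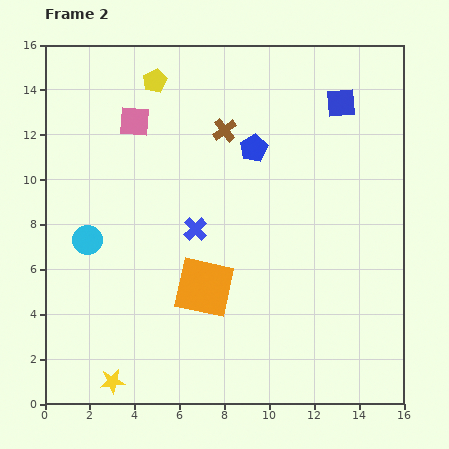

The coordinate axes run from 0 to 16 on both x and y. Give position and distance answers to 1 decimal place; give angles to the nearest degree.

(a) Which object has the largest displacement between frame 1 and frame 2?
the brown cross

(moved 4.8; next 4.1)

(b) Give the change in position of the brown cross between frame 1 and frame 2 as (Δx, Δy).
(4.5, -1.6)

The brown cross was at (3.5, 13.8) in frame 1 and (8.0, 12.2) in frame 2.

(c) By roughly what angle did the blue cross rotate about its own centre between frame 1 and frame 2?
18° counter-clockwise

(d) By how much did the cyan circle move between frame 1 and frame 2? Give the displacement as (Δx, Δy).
(-2.6, 3.1)

The cyan circle was at (4.5, 4.2) in frame 1 and (1.9, 7.3) in frame 2.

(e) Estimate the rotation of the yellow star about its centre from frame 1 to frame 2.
22° clockwise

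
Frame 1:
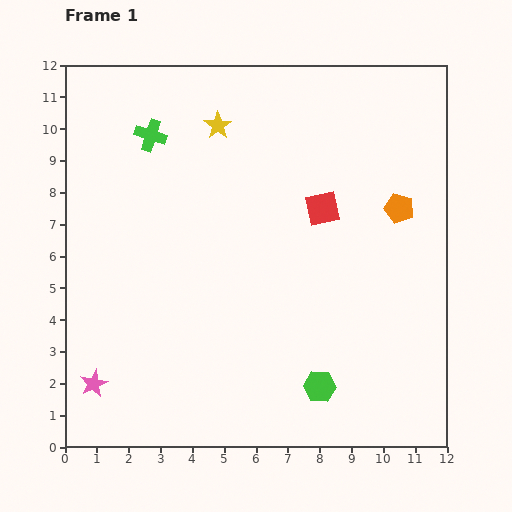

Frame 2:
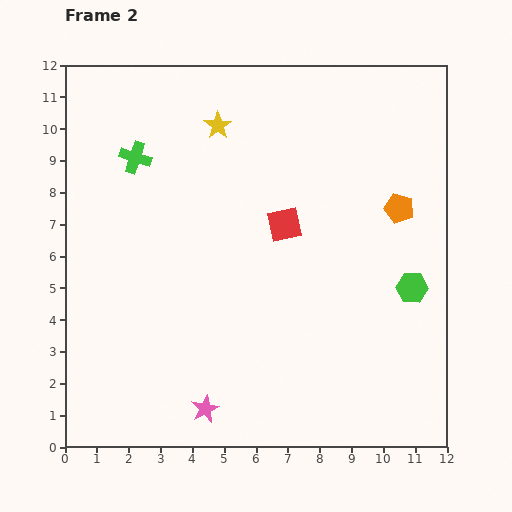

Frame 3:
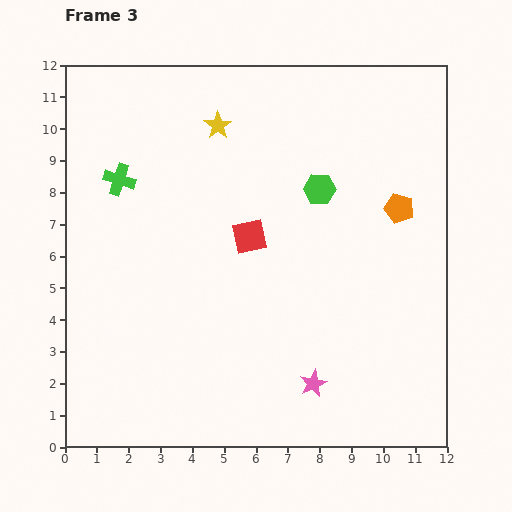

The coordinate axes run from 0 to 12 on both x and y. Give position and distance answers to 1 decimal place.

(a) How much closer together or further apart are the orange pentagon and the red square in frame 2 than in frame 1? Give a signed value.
+1.2

Distance in frame 1: 2.4. Distance in frame 2: 3.6.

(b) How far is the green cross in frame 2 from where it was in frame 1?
0.9

The green cross moved from (2.7, 9.8) to (2.2, 9.1), a distance of √(0.5² + 0.7²) ≈ 0.9.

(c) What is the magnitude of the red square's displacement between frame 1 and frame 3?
2.5

The red square moved from (8.1, 7.5) to (5.8, 6.6), a distance of √(2.3² + 0.9²) ≈ 2.5.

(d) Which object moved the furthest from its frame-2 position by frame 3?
the green hexagon

(moved 4.2; next 3.5)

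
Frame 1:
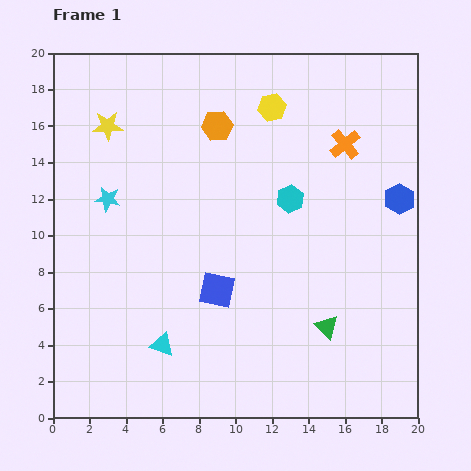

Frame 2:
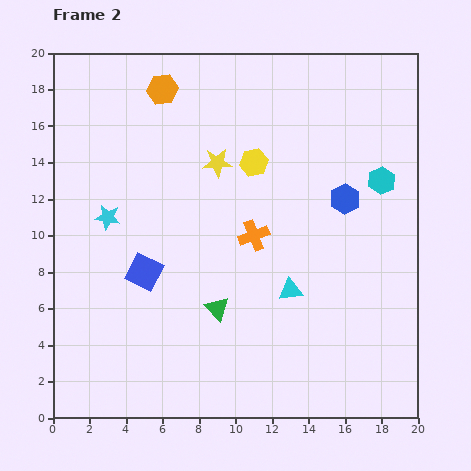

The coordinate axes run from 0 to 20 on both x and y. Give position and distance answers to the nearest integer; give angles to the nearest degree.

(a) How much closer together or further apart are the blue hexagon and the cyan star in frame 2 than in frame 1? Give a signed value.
-3

Distance in frame 1: 16. Distance in frame 2: 13.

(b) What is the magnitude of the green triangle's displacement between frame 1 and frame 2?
6

The green triangle moved from (15, 5) to (9, 6), a distance of √(6² + 1²) ≈ 6.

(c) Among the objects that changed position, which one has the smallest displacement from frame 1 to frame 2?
the cyan star

(moved 1)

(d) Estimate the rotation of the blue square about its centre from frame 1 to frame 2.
15° clockwise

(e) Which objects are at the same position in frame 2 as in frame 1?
none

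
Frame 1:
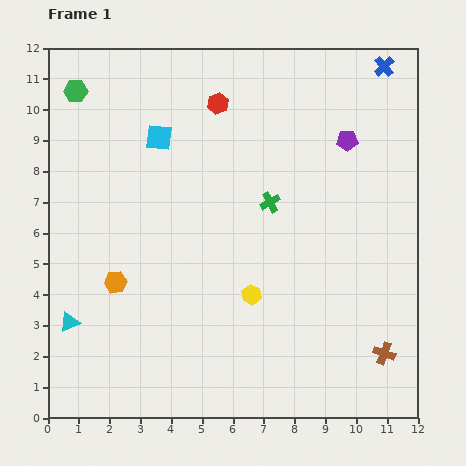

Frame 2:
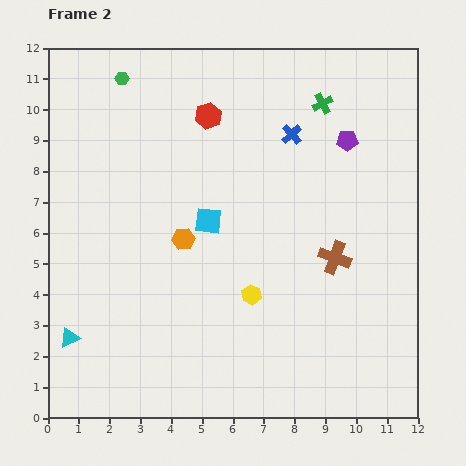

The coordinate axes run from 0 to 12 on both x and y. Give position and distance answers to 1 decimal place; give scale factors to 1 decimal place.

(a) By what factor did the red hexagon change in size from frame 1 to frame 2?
1.3×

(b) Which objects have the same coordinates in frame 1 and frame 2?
the purple pentagon, the yellow hexagon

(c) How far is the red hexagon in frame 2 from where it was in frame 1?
0.5

The red hexagon moved from (5.5, 10.2) to (5.2, 9.8), a distance of √(0.3² + 0.4²) ≈ 0.5.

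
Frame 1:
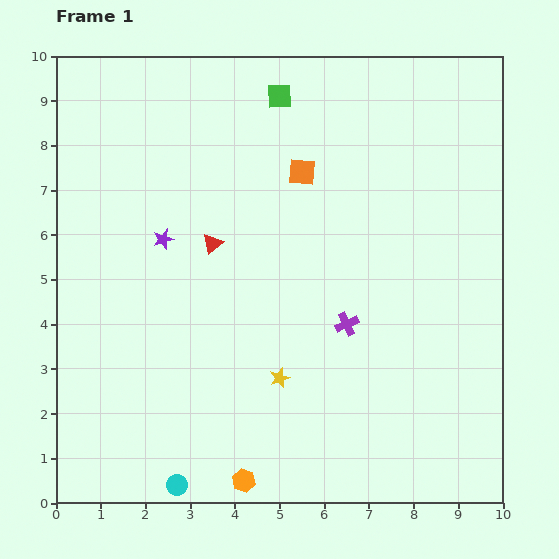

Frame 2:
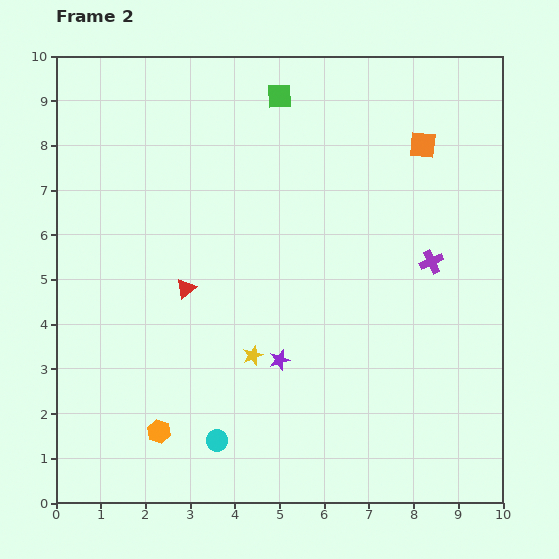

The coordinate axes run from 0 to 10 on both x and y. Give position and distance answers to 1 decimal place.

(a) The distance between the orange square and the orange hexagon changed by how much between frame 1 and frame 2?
+1.7

Distance in frame 1: 7.0. Distance in frame 2: 8.7.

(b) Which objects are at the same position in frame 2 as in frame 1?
the green square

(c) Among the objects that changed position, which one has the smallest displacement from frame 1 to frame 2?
the yellow star

(moved 0.8)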